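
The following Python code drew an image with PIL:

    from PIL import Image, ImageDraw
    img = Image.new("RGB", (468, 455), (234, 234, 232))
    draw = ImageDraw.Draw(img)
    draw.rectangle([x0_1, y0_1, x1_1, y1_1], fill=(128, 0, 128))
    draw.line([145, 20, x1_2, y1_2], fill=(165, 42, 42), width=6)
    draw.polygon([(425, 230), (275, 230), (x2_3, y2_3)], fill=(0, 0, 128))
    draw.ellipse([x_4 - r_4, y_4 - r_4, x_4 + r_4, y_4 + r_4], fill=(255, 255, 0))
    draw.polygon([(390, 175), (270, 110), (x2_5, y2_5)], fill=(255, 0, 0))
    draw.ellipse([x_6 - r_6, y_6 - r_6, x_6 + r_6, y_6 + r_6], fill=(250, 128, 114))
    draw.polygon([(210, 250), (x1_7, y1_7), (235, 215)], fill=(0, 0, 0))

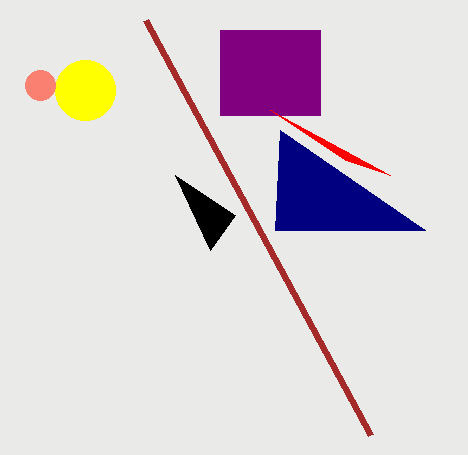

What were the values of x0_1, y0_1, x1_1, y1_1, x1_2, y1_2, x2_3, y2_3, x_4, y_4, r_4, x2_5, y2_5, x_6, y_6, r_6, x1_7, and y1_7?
x0_1 = 220; y0_1 = 30; x1_1 = 320; y1_1 = 115; x1_2 = 370; y1_2 = 435; x2_3 = 280; y2_3 = 130; x_4 = 85; y_4 = 90; r_4 = 30; x2_5 = 345; y2_5 = 160; x_6 = 40; y_6 = 85; r_6 = 15; x1_7 = 175; y1_7 = 175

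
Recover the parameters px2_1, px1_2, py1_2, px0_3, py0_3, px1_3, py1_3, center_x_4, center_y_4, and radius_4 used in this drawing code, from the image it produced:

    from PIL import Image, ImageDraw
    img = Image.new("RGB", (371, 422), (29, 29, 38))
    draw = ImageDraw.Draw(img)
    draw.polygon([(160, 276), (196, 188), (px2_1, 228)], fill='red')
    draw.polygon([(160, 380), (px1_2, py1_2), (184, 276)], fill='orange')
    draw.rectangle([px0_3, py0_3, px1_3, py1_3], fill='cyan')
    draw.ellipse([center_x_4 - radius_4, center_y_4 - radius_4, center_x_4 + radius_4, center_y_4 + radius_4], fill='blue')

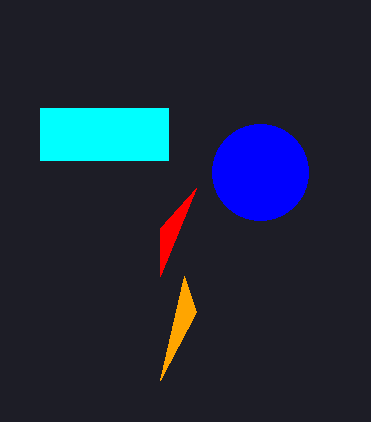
px2_1 = 160; px1_2 = 196; py1_2 = 312; px0_3 = 40; py0_3 = 108; px1_3 = 168; py1_3 = 160; center_x_4 = 260; center_y_4 = 172; radius_4 = 48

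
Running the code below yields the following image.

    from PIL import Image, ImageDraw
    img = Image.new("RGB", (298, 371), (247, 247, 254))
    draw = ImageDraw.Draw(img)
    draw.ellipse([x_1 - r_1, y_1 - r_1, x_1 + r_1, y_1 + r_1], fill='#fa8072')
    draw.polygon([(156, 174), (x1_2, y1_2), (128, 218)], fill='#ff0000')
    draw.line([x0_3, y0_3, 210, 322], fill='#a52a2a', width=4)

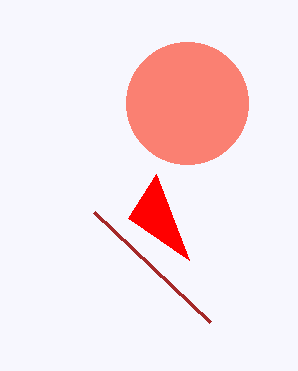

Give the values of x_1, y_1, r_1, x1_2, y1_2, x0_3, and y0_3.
x_1 = 187; y_1 = 103; r_1 = 61; x1_2 = 189; y1_2 = 260; x0_3 = 94; y0_3 = 212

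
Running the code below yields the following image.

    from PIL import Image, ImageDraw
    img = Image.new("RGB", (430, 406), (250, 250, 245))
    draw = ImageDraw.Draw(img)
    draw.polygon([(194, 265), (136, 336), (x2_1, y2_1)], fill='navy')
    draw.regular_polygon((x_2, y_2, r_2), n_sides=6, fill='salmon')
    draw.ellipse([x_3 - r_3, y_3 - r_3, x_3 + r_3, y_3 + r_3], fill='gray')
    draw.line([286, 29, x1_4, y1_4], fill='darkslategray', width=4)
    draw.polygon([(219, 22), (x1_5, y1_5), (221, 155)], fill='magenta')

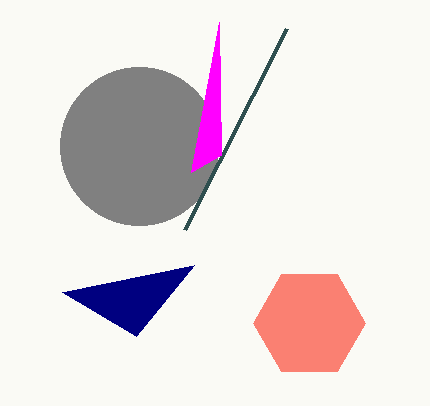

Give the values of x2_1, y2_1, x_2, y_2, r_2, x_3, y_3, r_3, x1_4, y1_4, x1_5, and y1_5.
x2_1 = 62
y2_1 = 292
x_2 = 309
y_2 = 323
r_2 = 56
x_3 = 139
y_3 = 146
r_3 = 79
x1_4 = 184
y1_4 = 230
x1_5 = 191
y1_5 = 172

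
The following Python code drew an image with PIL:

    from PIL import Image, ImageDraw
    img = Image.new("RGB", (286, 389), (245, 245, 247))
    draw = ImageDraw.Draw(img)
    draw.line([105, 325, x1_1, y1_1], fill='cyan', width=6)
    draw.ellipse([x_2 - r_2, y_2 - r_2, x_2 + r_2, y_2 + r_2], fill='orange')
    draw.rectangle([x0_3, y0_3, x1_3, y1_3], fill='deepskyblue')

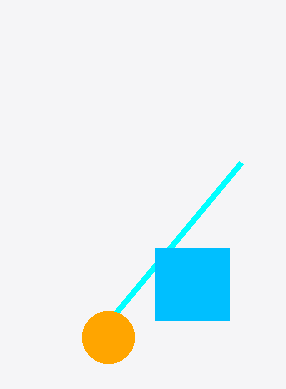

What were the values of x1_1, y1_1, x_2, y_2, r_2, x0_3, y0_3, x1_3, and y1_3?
x1_1 = 241; y1_1 = 162; x_2 = 108; y_2 = 337; r_2 = 26; x0_3 = 155; y0_3 = 248; x1_3 = 229; y1_3 = 320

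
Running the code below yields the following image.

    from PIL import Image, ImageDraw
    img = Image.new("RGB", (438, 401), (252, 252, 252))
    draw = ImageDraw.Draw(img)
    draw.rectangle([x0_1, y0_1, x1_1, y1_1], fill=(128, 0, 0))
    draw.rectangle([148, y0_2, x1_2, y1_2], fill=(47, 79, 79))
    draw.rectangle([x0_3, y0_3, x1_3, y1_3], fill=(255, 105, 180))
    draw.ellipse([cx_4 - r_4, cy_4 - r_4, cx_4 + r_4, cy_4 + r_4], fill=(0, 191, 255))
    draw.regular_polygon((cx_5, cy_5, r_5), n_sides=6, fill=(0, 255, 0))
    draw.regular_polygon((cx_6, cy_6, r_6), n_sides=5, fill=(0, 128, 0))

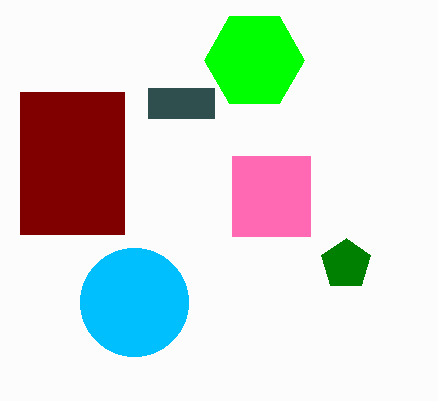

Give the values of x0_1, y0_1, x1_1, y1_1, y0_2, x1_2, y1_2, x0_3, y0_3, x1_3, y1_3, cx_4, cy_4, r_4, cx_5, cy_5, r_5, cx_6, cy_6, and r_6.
x0_1 = 20, y0_1 = 92, x1_1 = 124, y1_1 = 234, y0_2 = 88, x1_2 = 214, y1_2 = 118, x0_3 = 232, y0_3 = 156, x1_3 = 310, y1_3 = 236, cx_4 = 134, cy_4 = 302, r_4 = 54, cx_5 = 254, cy_5 = 60, r_5 = 50, cx_6 = 346, cy_6 = 264, r_6 = 26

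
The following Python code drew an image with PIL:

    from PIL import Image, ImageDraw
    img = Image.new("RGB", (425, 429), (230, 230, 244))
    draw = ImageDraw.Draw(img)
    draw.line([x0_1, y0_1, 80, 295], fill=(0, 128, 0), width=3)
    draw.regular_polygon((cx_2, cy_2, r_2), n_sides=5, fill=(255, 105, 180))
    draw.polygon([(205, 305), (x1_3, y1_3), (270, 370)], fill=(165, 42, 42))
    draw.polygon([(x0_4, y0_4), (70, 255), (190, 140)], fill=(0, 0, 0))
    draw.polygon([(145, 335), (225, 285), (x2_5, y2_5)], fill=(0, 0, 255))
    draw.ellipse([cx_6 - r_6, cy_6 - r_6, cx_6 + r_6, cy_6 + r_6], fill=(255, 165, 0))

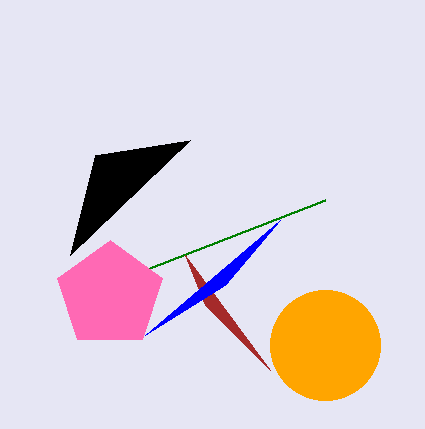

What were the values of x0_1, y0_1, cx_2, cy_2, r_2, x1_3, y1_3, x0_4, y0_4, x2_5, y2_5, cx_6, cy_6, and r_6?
x0_1 = 325; y0_1 = 200; cx_2 = 110; cy_2 = 295; r_2 = 55; x1_3 = 185; y1_3 = 255; x0_4 = 95; y0_4 = 155; x2_5 = 280; y2_5 = 220; cx_6 = 325; cy_6 = 345; r_6 = 55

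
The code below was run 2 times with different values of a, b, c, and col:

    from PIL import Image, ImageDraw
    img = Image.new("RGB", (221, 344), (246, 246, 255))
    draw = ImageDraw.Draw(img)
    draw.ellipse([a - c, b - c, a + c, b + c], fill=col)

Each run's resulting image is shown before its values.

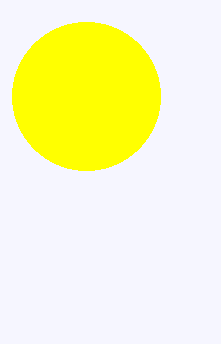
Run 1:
a = 86; b = 96; c = 74; col = 'yellow'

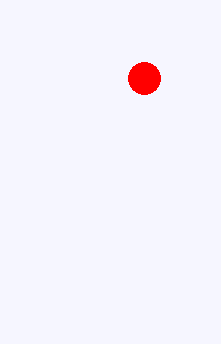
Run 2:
a = 144; b = 78; c = 16; col = 'red'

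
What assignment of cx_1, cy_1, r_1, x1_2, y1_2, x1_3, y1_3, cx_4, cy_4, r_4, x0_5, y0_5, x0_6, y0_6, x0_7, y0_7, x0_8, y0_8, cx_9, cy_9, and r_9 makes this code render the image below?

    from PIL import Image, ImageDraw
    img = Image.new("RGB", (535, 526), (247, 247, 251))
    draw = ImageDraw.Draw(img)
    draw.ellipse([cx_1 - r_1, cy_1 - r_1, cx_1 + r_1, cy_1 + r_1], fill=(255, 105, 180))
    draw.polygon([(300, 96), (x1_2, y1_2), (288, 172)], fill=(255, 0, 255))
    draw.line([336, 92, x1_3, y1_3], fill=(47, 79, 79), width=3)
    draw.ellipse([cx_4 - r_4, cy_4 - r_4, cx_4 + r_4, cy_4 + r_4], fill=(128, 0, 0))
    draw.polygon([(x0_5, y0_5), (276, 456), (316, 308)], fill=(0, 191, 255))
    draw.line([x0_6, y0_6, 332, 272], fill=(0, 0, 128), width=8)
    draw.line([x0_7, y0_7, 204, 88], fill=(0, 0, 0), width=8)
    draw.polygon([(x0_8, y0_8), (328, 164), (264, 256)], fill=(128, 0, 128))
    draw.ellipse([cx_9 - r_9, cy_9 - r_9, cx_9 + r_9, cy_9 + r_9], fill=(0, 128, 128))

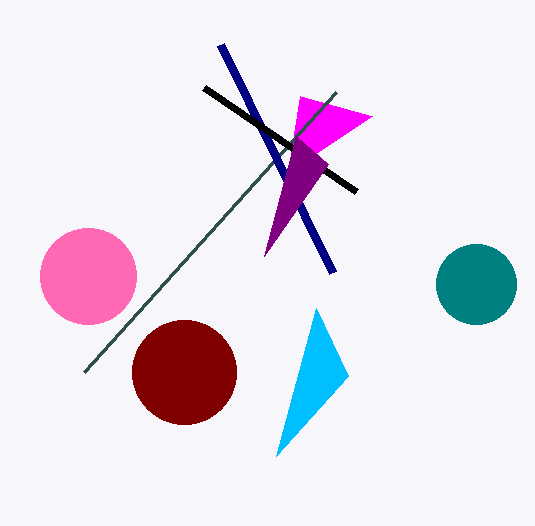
cx_1 = 88, cy_1 = 276, r_1 = 48, x1_2 = 372, y1_2 = 116, x1_3 = 84, y1_3 = 372, cx_4 = 184, cy_4 = 372, r_4 = 52, x0_5 = 348, y0_5 = 376, x0_6 = 220, y0_6 = 44, x0_7 = 356, y0_7 = 192, x0_8 = 296, y0_8 = 136, cx_9 = 476, cy_9 = 284, r_9 = 40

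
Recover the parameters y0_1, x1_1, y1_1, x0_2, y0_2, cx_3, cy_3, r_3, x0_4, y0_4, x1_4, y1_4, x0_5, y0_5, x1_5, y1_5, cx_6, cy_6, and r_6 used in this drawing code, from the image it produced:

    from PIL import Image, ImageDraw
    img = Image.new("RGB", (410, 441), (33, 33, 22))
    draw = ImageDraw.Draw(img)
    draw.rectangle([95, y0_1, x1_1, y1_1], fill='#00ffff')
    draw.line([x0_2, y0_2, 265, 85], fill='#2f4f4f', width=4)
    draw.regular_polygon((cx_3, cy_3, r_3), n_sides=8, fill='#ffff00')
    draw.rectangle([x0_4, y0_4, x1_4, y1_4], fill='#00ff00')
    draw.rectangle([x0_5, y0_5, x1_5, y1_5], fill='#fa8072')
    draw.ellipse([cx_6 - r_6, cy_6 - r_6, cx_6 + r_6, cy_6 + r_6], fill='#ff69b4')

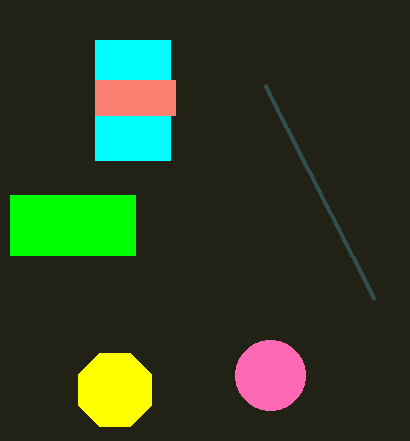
y0_1 = 40
x1_1 = 170
y1_1 = 160
x0_2 = 375
y0_2 = 300
cx_3 = 115
cy_3 = 390
r_3 = 40
x0_4 = 10
y0_4 = 195
x1_4 = 135
y1_4 = 255
x0_5 = 95
y0_5 = 80
x1_5 = 175
y1_5 = 115
cx_6 = 270
cy_6 = 375
r_6 = 35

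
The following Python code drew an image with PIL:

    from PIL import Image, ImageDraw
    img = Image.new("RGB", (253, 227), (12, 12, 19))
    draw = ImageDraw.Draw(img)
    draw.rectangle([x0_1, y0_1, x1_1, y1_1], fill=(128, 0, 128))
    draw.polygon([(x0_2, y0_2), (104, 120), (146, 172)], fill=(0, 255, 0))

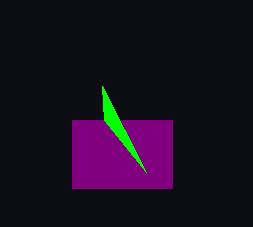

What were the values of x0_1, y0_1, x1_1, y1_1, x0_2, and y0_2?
x0_1 = 72; y0_1 = 120; x1_1 = 172; y1_1 = 188; x0_2 = 102; y0_2 = 86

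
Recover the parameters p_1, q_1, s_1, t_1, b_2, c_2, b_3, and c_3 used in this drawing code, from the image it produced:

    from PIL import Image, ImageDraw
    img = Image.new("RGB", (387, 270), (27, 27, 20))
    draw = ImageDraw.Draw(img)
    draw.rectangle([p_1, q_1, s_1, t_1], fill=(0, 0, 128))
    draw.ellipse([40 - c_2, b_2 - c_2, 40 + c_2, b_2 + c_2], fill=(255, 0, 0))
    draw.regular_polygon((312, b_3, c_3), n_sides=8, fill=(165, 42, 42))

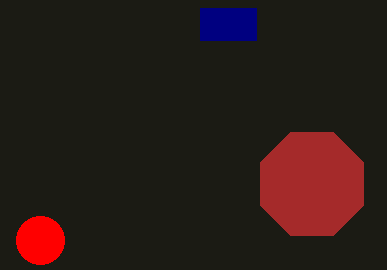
p_1 = 200; q_1 = 8; s_1 = 256; t_1 = 40; b_2 = 240; c_2 = 24; b_3 = 184; c_3 = 56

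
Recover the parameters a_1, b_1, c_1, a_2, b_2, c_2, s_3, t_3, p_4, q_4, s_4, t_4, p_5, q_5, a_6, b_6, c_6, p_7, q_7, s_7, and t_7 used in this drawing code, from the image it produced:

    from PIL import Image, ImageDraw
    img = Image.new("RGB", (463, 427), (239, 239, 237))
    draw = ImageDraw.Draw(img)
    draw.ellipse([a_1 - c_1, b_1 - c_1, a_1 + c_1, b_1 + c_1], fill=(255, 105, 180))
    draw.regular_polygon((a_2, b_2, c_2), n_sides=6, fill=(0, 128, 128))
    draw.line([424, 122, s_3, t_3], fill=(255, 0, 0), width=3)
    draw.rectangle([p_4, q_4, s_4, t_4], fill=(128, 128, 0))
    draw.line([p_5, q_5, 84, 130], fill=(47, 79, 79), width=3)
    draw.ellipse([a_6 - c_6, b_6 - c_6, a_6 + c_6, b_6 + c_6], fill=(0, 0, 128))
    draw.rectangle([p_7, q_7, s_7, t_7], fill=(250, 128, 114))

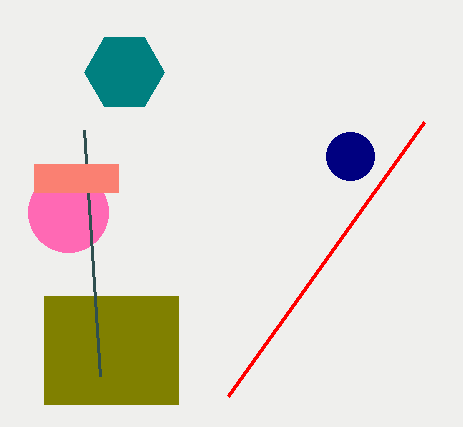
a_1 = 68
b_1 = 212
c_1 = 40
a_2 = 124
b_2 = 72
c_2 = 40
s_3 = 228
t_3 = 396
p_4 = 44
q_4 = 296
s_4 = 178
t_4 = 404
p_5 = 100
q_5 = 376
a_6 = 350
b_6 = 156
c_6 = 24
p_7 = 34
q_7 = 164
s_7 = 118
t_7 = 192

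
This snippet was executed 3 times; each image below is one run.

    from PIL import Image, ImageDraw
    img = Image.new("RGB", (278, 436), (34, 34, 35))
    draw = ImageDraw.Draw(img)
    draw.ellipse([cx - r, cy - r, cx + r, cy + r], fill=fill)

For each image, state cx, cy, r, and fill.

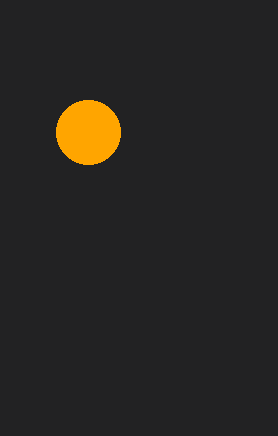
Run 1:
cx = 88, cy = 132, r = 32, fill = 'orange'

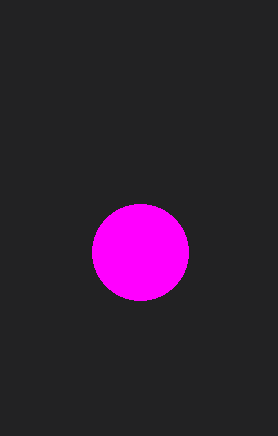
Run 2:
cx = 140; cy = 252; r = 48; fill = 'magenta'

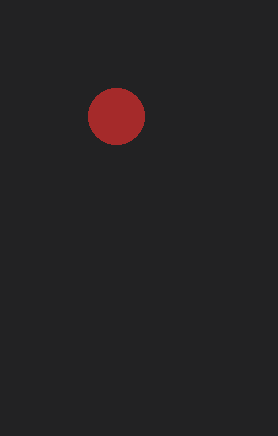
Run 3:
cx = 116, cy = 116, r = 28, fill = 'brown'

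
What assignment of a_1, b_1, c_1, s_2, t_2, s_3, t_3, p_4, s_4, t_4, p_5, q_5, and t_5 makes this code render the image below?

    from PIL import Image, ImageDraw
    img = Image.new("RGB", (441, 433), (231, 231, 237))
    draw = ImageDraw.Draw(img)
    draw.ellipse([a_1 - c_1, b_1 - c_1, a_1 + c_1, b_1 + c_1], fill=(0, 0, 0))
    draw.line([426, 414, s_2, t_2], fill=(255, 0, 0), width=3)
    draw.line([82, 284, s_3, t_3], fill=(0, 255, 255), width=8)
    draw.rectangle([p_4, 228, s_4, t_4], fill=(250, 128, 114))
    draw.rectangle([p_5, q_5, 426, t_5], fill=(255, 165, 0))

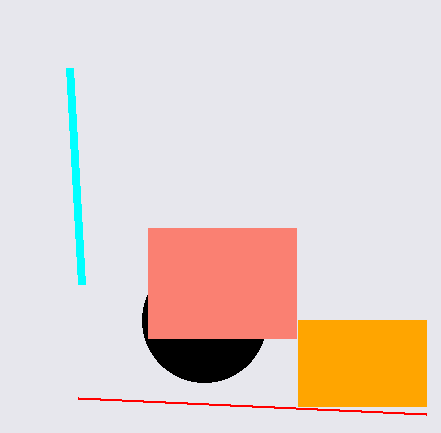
a_1 = 204; b_1 = 320; c_1 = 62; s_2 = 78; t_2 = 398; s_3 = 70; t_3 = 68; p_4 = 148; s_4 = 296; t_4 = 338; p_5 = 298; q_5 = 320; t_5 = 406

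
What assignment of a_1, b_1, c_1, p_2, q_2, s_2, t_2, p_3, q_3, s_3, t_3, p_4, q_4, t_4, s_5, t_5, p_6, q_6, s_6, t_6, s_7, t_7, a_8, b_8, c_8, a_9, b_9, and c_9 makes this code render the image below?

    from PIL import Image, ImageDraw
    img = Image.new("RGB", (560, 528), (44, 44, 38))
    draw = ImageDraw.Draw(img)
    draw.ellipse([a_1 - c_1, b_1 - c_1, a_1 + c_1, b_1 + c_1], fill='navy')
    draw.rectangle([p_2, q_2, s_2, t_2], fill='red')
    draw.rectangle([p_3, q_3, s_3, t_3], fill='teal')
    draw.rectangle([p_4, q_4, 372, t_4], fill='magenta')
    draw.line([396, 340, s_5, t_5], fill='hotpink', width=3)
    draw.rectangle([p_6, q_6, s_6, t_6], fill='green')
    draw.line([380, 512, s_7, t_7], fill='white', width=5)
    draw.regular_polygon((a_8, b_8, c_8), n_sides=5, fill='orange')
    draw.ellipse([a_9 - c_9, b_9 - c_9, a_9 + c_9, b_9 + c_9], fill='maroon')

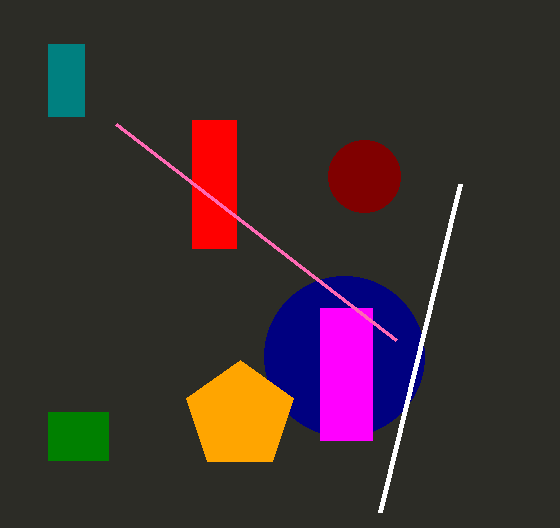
a_1 = 344; b_1 = 356; c_1 = 80; p_2 = 192; q_2 = 120; s_2 = 236; t_2 = 248; p_3 = 48; q_3 = 44; s_3 = 84; t_3 = 116; p_4 = 320; q_4 = 308; t_4 = 440; s_5 = 116; t_5 = 124; p_6 = 48; q_6 = 412; s_6 = 108; t_6 = 460; s_7 = 460; t_7 = 184; a_8 = 240; b_8 = 416; c_8 = 56; a_9 = 364; b_9 = 176; c_9 = 36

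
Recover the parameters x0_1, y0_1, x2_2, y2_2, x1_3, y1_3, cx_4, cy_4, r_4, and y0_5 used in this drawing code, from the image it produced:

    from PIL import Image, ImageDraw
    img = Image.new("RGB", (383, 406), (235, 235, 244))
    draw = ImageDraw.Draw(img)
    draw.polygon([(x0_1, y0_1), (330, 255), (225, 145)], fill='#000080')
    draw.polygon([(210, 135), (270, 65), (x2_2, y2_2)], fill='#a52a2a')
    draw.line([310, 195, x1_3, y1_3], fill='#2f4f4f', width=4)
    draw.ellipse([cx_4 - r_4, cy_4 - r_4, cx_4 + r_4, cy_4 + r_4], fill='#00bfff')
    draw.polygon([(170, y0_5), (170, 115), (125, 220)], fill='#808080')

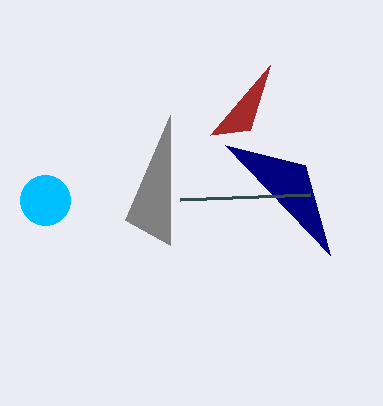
x0_1 = 305, y0_1 = 165, x2_2 = 250, y2_2 = 130, x1_3 = 180, y1_3 = 200, cx_4 = 45, cy_4 = 200, r_4 = 25, y0_5 = 245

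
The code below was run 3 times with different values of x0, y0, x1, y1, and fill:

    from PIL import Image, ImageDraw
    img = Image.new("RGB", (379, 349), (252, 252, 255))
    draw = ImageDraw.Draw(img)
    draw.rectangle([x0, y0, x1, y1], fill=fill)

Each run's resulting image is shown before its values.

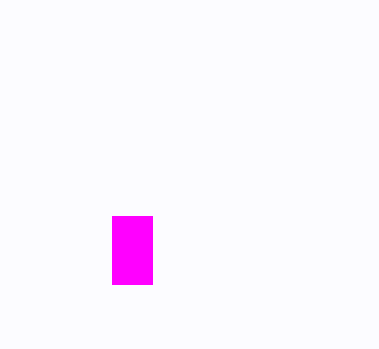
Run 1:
x0 = 112; y0 = 216; x1 = 152; y1 = 284; fill = 'magenta'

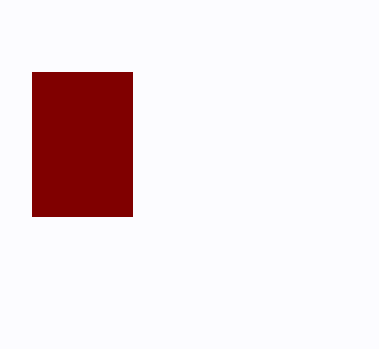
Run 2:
x0 = 32
y0 = 72
x1 = 132
y1 = 216
fill = 'maroon'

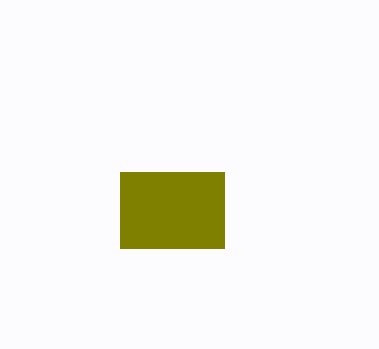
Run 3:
x0 = 120, y0 = 172, x1 = 224, y1 = 248, fill = 'olive'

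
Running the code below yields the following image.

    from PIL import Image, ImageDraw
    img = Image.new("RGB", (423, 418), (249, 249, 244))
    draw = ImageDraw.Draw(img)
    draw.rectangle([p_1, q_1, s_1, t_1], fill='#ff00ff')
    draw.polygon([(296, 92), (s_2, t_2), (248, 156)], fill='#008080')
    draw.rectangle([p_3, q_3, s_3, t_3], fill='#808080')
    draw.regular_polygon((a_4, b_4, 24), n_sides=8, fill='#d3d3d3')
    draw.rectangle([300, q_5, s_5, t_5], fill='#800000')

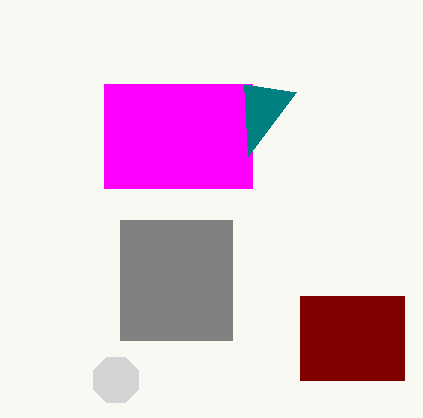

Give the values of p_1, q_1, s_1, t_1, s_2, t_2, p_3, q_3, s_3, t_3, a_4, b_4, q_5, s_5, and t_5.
p_1 = 104, q_1 = 84, s_1 = 252, t_1 = 188, s_2 = 244, t_2 = 84, p_3 = 120, q_3 = 220, s_3 = 232, t_3 = 340, a_4 = 116, b_4 = 380, q_5 = 296, s_5 = 404, t_5 = 380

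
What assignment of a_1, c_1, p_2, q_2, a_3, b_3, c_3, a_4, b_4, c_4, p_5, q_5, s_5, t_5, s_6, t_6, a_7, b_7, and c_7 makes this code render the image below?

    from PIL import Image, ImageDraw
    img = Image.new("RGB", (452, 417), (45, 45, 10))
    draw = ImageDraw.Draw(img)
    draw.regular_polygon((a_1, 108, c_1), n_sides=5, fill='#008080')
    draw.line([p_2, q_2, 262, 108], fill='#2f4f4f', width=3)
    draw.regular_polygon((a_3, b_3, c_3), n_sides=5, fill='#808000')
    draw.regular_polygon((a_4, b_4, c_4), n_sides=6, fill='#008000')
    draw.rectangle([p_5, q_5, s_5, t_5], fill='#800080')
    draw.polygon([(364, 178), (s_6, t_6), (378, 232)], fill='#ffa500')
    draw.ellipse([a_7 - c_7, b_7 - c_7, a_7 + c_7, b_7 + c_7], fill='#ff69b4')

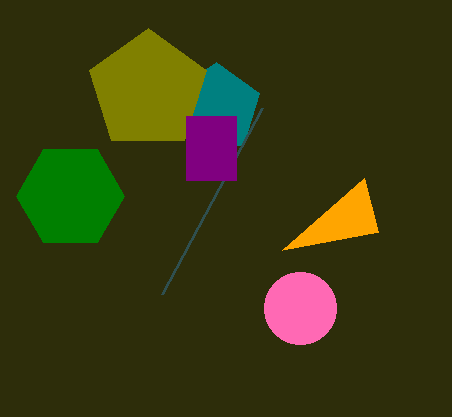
a_1 = 216
c_1 = 46
p_2 = 162
q_2 = 294
a_3 = 148
b_3 = 90
c_3 = 62
a_4 = 70
b_4 = 196
c_4 = 54
p_5 = 186
q_5 = 116
s_5 = 236
t_5 = 180
s_6 = 282
t_6 = 250
a_7 = 300
b_7 = 308
c_7 = 36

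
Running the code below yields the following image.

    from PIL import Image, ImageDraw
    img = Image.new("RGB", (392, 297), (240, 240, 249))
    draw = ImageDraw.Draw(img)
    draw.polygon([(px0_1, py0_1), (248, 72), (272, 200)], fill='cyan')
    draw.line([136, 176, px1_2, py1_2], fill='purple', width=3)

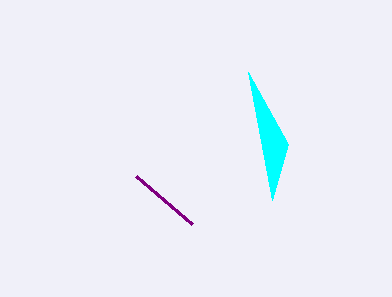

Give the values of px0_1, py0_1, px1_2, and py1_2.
px0_1 = 288; py0_1 = 144; px1_2 = 192; py1_2 = 224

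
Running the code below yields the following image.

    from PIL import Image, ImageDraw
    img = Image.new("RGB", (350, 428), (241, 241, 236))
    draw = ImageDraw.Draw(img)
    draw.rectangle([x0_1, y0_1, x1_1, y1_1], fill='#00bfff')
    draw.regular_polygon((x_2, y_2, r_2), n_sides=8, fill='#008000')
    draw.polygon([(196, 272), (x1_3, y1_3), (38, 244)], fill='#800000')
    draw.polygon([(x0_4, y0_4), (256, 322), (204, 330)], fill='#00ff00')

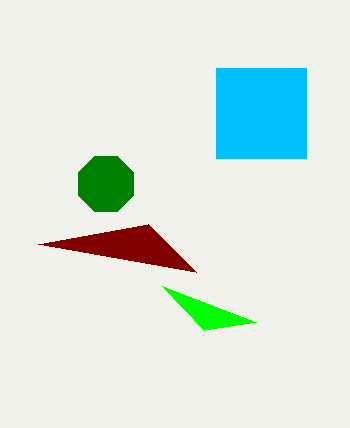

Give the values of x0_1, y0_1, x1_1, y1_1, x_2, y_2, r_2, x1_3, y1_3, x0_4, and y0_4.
x0_1 = 216; y0_1 = 68; x1_1 = 306; y1_1 = 158; x_2 = 106; y_2 = 184; r_2 = 30; x1_3 = 148; y1_3 = 224; x0_4 = 162; y0_4 = 286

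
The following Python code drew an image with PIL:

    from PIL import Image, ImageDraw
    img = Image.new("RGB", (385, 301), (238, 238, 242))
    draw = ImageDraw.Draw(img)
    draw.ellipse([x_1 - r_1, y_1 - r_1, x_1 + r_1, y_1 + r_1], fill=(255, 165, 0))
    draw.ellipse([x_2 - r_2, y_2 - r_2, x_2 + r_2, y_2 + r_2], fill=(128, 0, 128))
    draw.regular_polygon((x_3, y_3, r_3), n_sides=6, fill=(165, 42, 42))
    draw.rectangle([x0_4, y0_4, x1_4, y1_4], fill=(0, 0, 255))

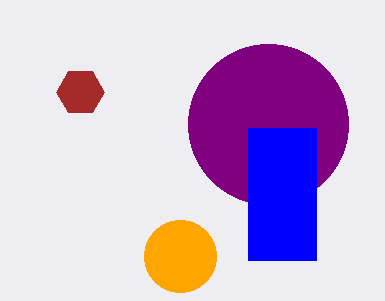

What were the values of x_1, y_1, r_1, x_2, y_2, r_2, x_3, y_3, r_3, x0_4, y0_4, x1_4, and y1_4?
x_1 = 180
y_1 = 256
r_1 = 36
x_2 = 268
y_2 = 124
r_2 = 80
x_3 = 80
y_3 = 92
r_3 = 24
x0_4 = 248
y0_4 = 128
x1_4 = 316
y1_4 = 260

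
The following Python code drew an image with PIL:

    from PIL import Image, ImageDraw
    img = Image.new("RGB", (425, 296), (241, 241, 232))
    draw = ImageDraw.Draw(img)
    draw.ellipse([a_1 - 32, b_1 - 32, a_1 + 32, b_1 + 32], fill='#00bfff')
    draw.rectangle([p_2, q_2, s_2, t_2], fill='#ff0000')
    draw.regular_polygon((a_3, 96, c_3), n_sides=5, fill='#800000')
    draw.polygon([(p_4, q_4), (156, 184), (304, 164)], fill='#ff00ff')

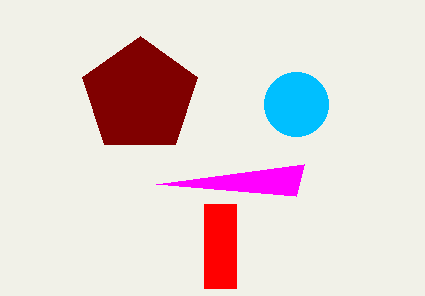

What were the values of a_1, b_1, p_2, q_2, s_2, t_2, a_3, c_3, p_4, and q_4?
a_1 = 296, b_1 = 104, p_2 = 204, q_2 = 204, s_2 = 236, t_2 = 288, a_3 = 140, c_3 = 60, p_4 = 296, q_4 = 196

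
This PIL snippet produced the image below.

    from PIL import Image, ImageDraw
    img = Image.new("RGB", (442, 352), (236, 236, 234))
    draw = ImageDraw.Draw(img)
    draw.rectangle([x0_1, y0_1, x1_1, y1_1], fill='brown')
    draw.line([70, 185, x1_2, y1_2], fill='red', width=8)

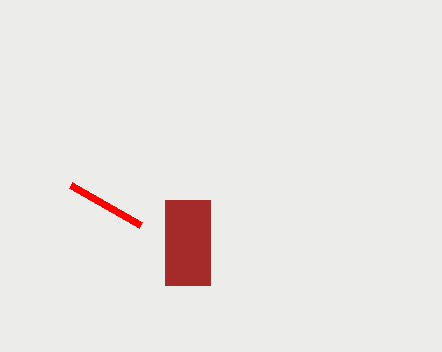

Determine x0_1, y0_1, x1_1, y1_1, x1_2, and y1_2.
x0_1 = 165; y0_1 = 200; x1_1 = 210; y1_1 = 285; x1_2 = 140; y1_2 = 225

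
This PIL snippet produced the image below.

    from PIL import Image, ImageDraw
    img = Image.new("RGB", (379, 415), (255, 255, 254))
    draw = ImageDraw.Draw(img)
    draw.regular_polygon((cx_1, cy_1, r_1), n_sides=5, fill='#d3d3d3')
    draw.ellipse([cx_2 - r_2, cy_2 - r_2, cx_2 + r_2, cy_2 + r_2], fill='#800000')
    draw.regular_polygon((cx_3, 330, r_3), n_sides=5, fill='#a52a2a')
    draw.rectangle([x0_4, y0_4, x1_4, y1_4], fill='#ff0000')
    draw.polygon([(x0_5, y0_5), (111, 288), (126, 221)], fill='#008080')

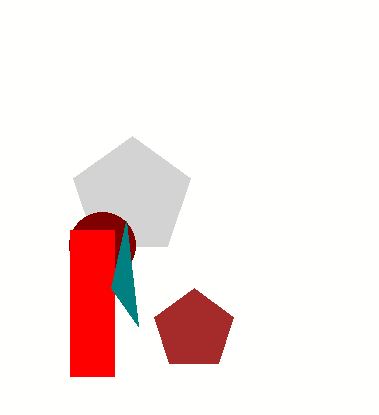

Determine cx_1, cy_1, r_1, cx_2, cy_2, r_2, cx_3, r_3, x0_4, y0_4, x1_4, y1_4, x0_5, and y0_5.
cx_1 = 132, cy_1 = 197, r_1 = 61, cx_2 = 102, cy_2 = 245, r_2 = 33, cx_3 = 194, r_3 = 42, x0_4 = 70, y0_4 = 230, x1_4 = 114, y1_4 = 376, x0_5 = 138, y0_5 = 326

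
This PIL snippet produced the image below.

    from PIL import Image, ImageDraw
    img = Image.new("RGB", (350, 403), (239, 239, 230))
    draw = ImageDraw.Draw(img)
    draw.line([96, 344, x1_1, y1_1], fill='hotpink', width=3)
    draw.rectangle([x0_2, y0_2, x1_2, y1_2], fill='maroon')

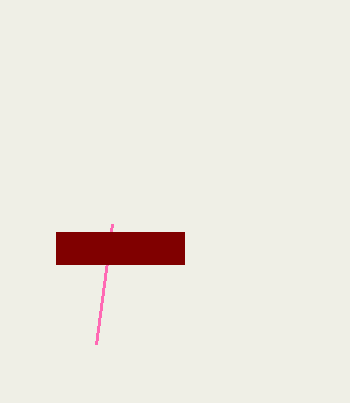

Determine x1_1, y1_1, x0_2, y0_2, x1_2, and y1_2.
x1_1 = 112, y1_1 = 224, x0_2 = 56, y0_2 = 232, x1_2 = 184, y1_2 = 264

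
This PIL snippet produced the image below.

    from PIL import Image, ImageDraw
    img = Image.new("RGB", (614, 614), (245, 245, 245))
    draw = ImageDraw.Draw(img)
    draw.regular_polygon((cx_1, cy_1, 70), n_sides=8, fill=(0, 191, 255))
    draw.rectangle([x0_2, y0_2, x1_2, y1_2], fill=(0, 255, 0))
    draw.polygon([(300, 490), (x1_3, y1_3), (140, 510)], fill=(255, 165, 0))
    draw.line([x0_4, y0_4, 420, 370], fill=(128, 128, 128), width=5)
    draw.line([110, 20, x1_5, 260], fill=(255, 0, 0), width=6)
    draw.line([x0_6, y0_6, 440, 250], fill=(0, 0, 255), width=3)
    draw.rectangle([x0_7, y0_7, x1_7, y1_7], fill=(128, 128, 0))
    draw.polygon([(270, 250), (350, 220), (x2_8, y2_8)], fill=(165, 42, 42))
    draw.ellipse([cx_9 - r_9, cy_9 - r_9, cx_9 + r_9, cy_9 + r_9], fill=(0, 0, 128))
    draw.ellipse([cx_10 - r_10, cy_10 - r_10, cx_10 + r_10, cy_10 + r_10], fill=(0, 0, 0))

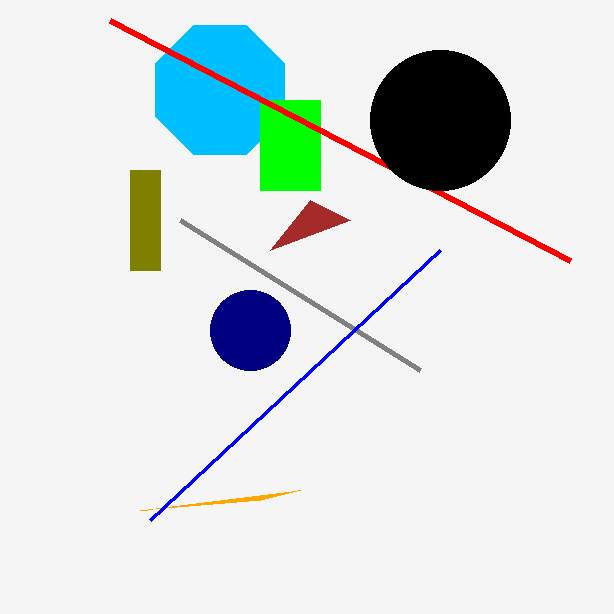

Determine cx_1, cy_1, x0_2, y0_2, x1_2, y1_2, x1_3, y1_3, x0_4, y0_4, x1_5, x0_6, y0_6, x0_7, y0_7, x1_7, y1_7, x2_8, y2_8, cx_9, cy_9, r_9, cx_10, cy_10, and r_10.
cx_1 = 220, cy_1 = 90, x0_2 = 260, y0_2 = 100, x1_2 = 320, y1_2 = 190, x1_3 = 260, y1_3 = 500, x0_4 = 180, y0_4 = 220, x1_5 = 570, x0_6 = 150, y0_6 = 520, x0_7 = 130, y0_7 = 170, x1_7 = 160, y1_7 = 270, x2_8 = 310, y2_8 = 200, cx_9 = 250, cy_9 = 330, r_9 = 40, cx_10 = 440, cy_10 = 120, r_10 = 70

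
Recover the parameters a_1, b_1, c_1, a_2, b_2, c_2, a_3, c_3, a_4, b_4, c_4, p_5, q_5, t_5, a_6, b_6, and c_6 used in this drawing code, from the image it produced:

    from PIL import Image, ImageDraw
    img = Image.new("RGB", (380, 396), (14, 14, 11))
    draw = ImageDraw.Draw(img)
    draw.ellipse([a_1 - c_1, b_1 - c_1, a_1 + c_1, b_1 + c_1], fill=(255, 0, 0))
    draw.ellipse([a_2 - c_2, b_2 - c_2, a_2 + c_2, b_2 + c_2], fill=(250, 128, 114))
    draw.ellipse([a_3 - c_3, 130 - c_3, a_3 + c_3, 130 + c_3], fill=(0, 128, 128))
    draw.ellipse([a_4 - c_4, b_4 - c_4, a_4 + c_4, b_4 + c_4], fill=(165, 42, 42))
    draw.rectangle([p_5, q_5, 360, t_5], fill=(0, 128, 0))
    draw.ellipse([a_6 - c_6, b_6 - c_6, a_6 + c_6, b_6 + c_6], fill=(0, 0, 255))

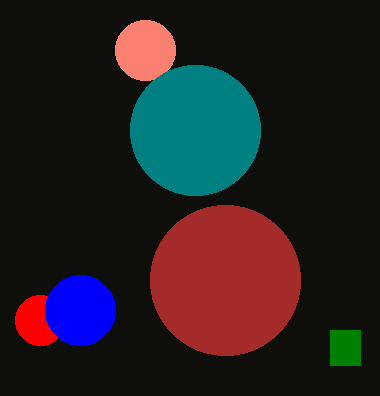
a_1 = 40
b_1 = 320
c_1 = 25
a_2 = 145
b_2 = 50
c_2 = 30
a_3 = 195
c_3 = 65
a_4 = 225
b_4 = 280
c_4 = 75
p_5 = 330
q_5 = 330
t_5 = 365
a_6 = 80
b_6 = 310
c_6 = 35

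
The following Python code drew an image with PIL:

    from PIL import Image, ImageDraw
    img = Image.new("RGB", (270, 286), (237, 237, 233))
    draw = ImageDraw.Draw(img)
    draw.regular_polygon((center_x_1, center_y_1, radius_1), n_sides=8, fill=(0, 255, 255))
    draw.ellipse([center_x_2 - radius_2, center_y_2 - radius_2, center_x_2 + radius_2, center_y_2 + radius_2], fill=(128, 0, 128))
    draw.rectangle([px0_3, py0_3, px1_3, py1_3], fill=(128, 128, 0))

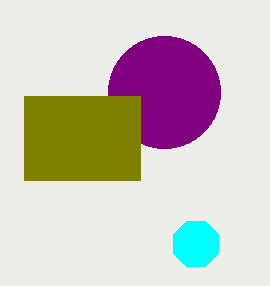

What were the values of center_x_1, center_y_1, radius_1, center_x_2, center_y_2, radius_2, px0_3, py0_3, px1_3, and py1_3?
center_x_1 = 196, center_y_1 = 244, radius_1 = 24, center_x_2 = 164, center_y_2 = 92, radius_2 = 56, px0_3 = 24, py0_3 = 96, px1_3 = 140, py1_3 = 180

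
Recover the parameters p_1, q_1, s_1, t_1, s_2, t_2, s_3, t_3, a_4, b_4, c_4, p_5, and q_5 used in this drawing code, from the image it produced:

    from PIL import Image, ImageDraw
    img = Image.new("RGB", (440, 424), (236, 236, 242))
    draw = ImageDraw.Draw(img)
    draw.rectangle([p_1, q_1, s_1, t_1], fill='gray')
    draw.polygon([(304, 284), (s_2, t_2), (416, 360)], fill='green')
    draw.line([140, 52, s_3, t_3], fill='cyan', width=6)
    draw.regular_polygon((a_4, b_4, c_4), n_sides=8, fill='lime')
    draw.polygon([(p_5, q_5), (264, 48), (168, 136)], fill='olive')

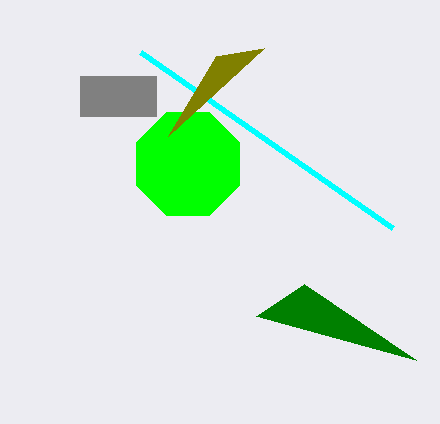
p_1 = 80, q_1 = 76, s_1 = 156, t_1 = 116, s_2 = 256, t_2 = 316, s_3 = 392, t_3 = 228, a_4 = 188, b_4 = 164, c_4 = 56, p_5 = 216, q_5 = 56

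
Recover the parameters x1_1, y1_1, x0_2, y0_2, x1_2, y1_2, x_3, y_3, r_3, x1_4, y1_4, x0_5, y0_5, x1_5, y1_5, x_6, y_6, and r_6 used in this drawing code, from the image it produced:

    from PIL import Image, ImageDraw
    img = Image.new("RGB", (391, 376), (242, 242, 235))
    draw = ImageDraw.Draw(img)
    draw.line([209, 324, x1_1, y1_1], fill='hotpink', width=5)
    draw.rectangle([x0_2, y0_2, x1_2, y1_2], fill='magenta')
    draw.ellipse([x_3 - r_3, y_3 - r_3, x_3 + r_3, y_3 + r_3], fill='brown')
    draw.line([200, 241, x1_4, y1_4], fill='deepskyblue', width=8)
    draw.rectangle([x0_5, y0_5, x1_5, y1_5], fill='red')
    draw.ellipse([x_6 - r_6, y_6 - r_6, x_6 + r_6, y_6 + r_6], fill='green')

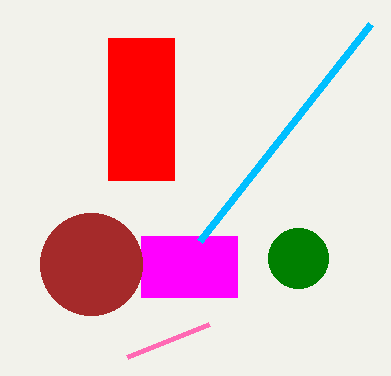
x1_1 = 127, y1_1 = 357, x0_2 = 141, y0_2 = 236, x1_2 = 237, y1_2 = 297, x_3 = 91, y_3 = 264, r_3 = 51, x1_4 = 371, y1_4 = 24, x0_5 = 108, y0_5 = 38, x1_5 = 174, y1_5 = 180, x_6 = 298, y_6 = 258, r_6 = 30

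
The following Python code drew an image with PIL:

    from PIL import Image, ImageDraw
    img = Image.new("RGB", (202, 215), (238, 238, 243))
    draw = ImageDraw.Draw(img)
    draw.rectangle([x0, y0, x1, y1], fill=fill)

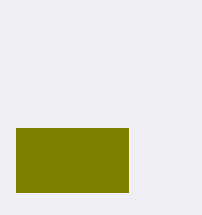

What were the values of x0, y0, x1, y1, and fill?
x0 = 16, y0 = 128, x1 = 128, y1 = 192, fill = 'olive'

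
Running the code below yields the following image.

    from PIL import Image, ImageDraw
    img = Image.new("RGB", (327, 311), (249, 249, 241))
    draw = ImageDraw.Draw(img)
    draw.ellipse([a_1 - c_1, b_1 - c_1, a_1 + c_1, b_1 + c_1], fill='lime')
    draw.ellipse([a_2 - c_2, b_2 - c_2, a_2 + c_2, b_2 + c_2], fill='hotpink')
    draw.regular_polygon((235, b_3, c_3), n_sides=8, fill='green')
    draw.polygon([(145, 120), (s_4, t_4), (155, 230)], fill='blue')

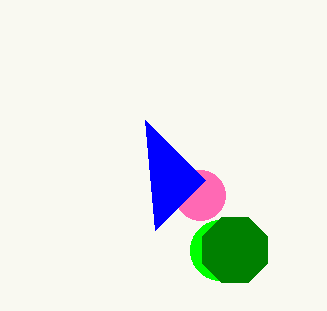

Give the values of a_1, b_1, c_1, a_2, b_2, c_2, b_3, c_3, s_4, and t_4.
a_1 = 220; b_1 = 250; c_1 = 30; a_2 = 200; b_2 = 195; c_2 = 25; b_3 = 250; c_3 = 35; s_4 = 205; t_4 = 180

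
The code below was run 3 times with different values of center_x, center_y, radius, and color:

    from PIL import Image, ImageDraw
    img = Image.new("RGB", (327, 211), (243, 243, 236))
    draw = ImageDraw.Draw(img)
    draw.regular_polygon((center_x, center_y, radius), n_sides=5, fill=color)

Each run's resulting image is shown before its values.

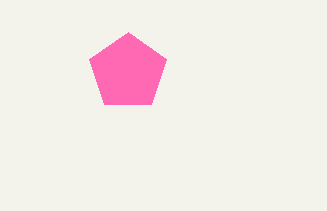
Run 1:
center_x = 128; center_y = 72; radius = 40; color = 'hotpink'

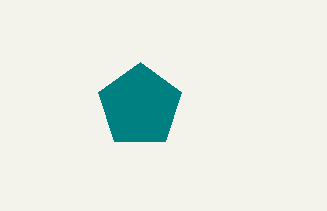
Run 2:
center_x = 140, center_y = 106, radius = 44, color = 'teal'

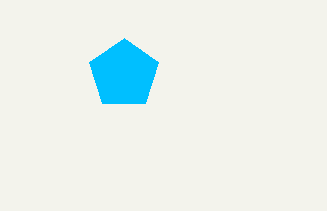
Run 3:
center_x = 124
center_y = 74
radius = 36
color = 'deepskyblue'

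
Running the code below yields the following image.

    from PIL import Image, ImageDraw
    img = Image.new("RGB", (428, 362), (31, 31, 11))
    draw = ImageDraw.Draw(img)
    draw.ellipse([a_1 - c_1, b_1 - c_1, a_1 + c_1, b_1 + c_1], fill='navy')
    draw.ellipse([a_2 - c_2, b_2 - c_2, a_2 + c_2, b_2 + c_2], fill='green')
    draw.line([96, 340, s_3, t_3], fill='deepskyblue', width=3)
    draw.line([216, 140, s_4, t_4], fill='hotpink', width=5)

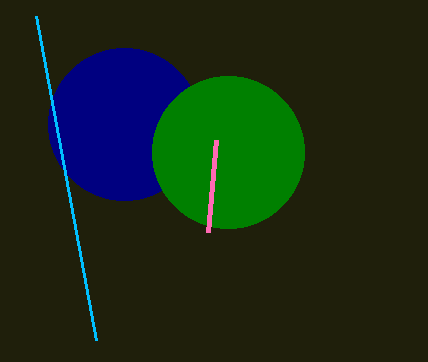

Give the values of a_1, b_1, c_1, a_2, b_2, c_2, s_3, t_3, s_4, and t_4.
a_1 = 124, b_1 = 124, c_1 = 76, a_2 = 228, b_2 = 152, c_2 = 76, s_3 = 36, t_3 = 16, s_4 = 208, t_4 = 232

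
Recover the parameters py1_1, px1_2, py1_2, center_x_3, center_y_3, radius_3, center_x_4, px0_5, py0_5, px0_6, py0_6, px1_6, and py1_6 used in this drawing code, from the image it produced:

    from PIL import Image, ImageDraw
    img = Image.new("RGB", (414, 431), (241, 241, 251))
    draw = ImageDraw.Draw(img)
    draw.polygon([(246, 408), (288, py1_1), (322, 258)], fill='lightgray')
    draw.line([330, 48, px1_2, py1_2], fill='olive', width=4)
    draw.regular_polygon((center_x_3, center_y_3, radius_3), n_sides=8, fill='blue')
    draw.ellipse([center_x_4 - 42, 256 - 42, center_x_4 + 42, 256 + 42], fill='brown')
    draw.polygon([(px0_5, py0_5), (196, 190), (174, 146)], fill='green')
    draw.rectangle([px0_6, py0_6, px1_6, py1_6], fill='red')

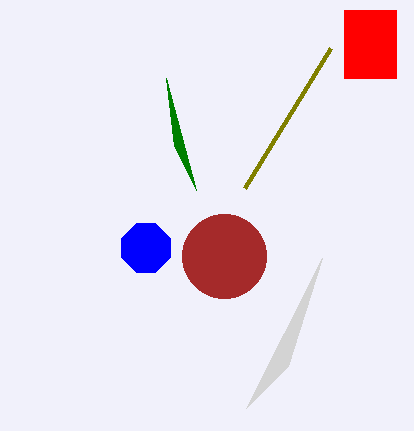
py1_1 = 366; px1_2 = 244; py1_2 = 188; center_x_3 = 146; center_y_3 = 248; radius_3 = 26; center_x_4 = 224; px0_5 = 166; py0_5 = 78; px0_6 = 344; py0_6 = 10; px1_6 = 396; py1_6 = 78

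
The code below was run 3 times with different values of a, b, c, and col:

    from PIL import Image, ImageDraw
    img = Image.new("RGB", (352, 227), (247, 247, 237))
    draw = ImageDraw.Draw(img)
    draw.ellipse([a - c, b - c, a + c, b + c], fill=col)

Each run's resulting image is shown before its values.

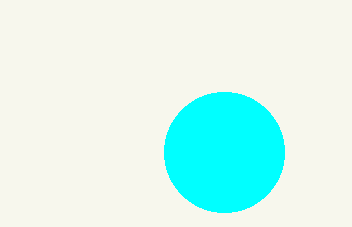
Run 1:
a = 224; b = 152; c = 60; col = 'cyan'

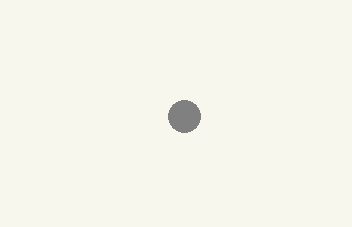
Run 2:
a = 184, b = 116, c = 16, col = 'gray'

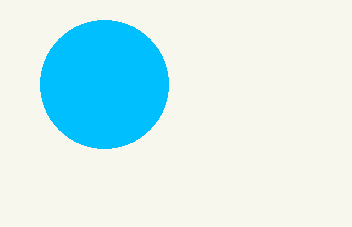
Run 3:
a = 104; b = 84; c = 64; col = 'deepskyblue'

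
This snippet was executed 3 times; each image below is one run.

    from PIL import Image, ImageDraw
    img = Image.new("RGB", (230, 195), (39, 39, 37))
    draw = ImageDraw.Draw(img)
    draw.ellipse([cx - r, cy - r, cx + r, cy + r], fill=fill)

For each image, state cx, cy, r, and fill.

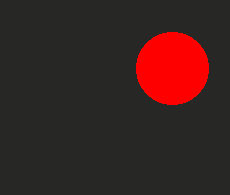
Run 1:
cx = 172, cy = 68, r = 36, fill = 'red'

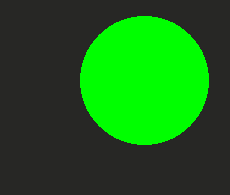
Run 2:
cx = 144
cy = 80
r = 64
fill = 'lime'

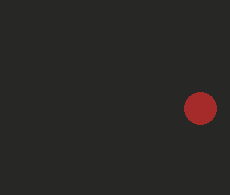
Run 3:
cx = 200; cy = 108; r = 16; fill = 'brown'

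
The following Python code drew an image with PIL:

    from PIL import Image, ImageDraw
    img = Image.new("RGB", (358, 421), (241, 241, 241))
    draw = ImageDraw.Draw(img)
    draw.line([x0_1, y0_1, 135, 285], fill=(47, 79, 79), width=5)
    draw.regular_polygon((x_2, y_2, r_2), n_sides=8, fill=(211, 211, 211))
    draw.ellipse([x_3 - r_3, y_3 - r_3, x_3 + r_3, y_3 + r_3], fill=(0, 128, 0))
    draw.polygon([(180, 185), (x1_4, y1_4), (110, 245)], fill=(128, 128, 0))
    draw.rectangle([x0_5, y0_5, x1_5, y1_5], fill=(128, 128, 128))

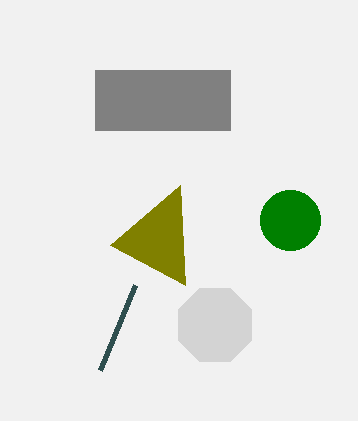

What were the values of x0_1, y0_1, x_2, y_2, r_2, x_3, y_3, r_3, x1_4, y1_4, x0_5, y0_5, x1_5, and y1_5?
x0_1 = 100; y0_1 = 370; x_2 = 215; y_2 = 325; r_2 = 40; x_3 = 290; y_3 = 220; r_3 = 30; x1_4 = 185; y1_4 = 285; x0_5 = 95; y0_5 = 70; x1_5 = 230; y1_5 = 130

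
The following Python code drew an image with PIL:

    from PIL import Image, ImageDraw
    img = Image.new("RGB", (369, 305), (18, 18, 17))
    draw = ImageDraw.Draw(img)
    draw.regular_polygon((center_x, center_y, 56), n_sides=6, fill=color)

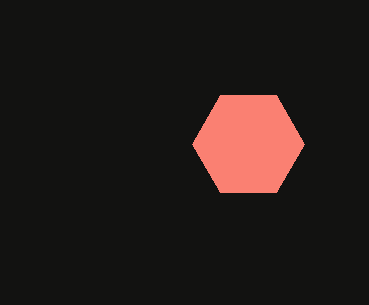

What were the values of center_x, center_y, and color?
center_x = 248, center_y = 144, color = 'salmon'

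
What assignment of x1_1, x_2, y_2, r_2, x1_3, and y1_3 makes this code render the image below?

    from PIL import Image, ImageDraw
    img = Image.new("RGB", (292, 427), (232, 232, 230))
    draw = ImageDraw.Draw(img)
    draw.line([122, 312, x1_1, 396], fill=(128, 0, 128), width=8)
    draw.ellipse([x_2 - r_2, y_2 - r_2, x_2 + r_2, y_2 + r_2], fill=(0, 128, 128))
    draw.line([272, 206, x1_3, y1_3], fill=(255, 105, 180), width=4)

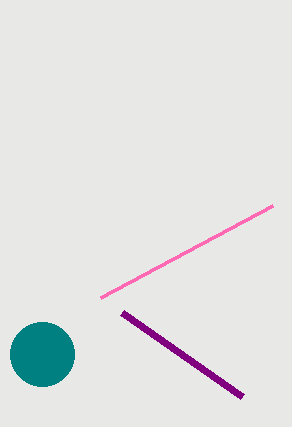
x1_1 = 242, x_2 = 42, y_2 = 354, r_2 = 32, x1_3 = 100, y1_3 = 298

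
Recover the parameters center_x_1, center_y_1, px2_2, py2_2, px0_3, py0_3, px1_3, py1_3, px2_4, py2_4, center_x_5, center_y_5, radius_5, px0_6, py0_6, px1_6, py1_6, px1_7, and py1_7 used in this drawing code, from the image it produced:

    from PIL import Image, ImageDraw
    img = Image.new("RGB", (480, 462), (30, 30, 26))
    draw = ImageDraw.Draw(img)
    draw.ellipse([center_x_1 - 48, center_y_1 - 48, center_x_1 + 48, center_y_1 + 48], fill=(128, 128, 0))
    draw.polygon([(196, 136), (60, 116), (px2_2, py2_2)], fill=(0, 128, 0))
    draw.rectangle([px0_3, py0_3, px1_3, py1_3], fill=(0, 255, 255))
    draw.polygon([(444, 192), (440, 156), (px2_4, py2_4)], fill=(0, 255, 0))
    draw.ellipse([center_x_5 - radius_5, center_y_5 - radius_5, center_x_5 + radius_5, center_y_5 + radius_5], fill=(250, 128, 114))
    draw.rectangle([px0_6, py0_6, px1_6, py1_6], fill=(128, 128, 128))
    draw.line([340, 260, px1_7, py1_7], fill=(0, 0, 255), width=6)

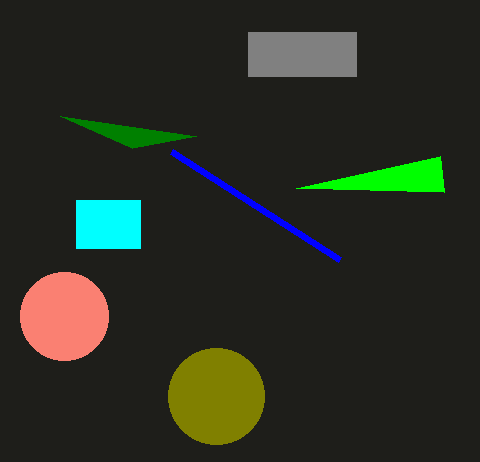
center_x_1 = 216; center_y_1 = 396; px2_2 = 132; py2_2 = 148; px0_3 = 76; py0_3 = 200; px1_3 = 140; py1_3 = 248; px2_4 = 296; py2_4 = 188; center_x_5 = 64; center_y_5 = 316; radius_5 = 44; px0_6 = 248; py0_6 = 32; px1_6 = 356; py1_6 = 76; px1_7 = 172; py1_7 = 152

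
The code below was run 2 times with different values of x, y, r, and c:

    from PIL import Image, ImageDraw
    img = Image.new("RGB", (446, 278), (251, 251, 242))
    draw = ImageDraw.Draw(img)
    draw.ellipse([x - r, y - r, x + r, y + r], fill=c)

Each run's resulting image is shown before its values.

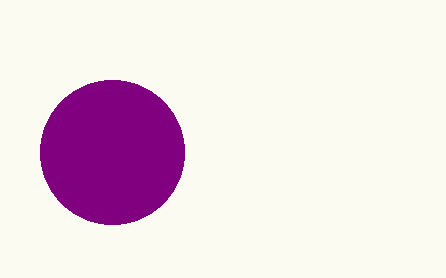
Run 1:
x = 112
y = 152
r = 72
c = 'purple'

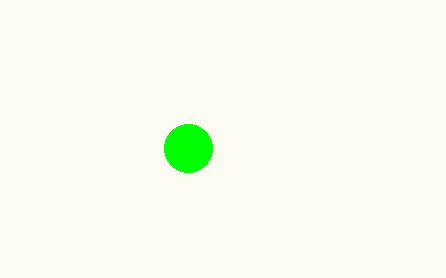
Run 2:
x = 188; y = 148; r = 24; c = 'lime'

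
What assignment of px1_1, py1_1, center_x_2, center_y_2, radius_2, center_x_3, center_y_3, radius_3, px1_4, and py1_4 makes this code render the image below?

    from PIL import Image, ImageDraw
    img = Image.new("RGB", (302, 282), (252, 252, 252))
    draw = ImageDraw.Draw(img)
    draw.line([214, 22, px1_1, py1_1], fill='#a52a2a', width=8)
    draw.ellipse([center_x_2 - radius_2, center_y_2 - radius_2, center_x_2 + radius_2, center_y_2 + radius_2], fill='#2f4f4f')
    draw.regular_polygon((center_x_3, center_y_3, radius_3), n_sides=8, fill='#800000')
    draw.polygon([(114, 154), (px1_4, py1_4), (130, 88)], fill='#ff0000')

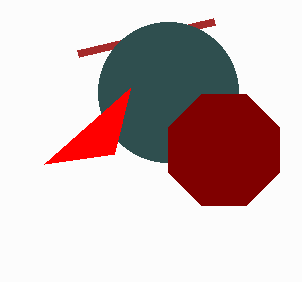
px1_1 = 78; py1_1 = 54; center_x_2 = 168; center_y_2 = 92; radius_2 = 70; center_x_3 = 224; center_y_3 = 150; radius_3 = 60; px1_4 = 44; py1_4 = 164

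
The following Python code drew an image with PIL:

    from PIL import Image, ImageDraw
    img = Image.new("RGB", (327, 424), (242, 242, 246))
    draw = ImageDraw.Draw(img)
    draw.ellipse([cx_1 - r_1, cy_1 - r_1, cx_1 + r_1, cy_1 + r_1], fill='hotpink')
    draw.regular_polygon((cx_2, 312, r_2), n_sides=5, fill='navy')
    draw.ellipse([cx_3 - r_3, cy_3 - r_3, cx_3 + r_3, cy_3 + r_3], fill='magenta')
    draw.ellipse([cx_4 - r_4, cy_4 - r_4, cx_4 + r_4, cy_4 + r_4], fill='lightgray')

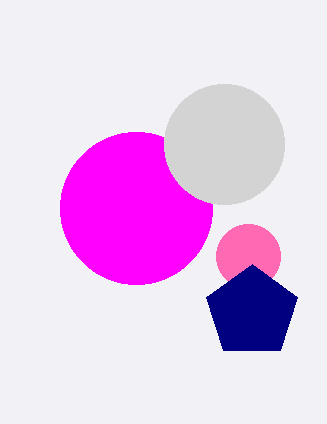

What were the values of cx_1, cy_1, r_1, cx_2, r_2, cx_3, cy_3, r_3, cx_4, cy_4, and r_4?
cx_1 = 248; cy_1 = 256; r_1 = 32; cx_2 = 252; r_2 = 48; cx_3 = 136; cy_3 = 208; r_3 = 76; cx_4 = 224; cy_4 = 144; r_4 = 60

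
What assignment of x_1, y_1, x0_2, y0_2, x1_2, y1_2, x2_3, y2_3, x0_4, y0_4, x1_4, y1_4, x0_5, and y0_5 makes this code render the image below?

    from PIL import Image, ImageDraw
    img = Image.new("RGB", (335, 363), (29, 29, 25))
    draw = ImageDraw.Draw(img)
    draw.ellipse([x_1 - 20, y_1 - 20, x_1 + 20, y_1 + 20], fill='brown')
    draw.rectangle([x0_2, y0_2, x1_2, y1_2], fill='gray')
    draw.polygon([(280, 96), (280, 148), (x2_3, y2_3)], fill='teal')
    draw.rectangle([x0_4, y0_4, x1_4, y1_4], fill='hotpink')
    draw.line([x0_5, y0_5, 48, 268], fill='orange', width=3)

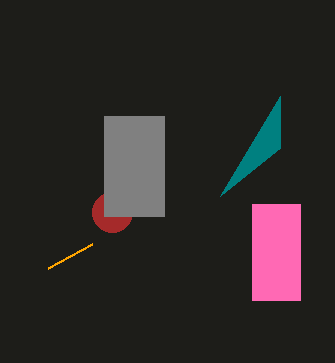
x_1 = 112; y_1 = 212; x0_2 = 104; y0_2 = 116; x1_2 = 164; y1_2 = 216; x2_3 = 220; y2_3 = 196; x0_4 = 252; y0_4 = 204; x1_4 = 300; y1_4 = 300; x0_5 = 92; y0_5 = 244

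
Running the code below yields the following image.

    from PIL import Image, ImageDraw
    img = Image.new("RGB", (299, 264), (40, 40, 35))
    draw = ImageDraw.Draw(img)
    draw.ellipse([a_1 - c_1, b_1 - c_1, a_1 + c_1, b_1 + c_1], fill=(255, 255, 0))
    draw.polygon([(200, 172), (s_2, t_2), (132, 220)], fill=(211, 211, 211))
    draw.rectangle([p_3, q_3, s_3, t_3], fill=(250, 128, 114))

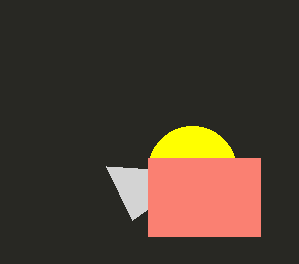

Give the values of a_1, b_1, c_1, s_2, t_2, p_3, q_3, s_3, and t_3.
a_1 = 192, b_1 = 170, c_1 = 44, s_2 = 106, t_2 = 166, p_3 = 148, q_3 = 158, s_3 = 260, t_3 = 236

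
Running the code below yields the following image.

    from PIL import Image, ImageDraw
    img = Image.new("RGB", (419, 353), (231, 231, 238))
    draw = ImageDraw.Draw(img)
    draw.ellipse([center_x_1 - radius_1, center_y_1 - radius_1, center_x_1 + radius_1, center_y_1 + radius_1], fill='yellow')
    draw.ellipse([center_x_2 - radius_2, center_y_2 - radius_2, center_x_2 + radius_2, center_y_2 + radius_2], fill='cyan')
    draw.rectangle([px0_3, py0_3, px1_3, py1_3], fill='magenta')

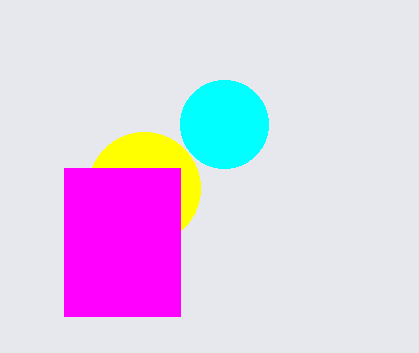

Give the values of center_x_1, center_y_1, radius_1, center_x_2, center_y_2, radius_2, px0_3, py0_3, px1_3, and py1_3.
center_x_1 = 144; center_y_1 = 188; radius_1 = 56; center_x_2 = 224; center_y_2 = 124; radius_2 = 44; px0_3 = 64; py0_3 = 168; px1_3 = 180; py1_3 = 316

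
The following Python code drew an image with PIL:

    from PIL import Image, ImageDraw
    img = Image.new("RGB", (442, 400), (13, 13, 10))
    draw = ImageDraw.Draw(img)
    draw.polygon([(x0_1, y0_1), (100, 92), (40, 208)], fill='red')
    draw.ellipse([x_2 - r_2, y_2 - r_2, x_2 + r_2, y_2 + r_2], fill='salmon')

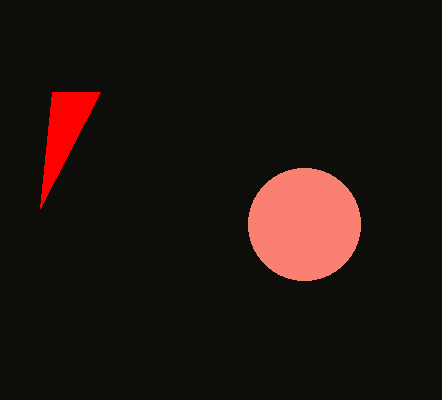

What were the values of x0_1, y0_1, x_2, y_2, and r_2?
x0_1 = 52, y0_1 = 92, x_2 = 304, y_2 = 224, r_2 = 56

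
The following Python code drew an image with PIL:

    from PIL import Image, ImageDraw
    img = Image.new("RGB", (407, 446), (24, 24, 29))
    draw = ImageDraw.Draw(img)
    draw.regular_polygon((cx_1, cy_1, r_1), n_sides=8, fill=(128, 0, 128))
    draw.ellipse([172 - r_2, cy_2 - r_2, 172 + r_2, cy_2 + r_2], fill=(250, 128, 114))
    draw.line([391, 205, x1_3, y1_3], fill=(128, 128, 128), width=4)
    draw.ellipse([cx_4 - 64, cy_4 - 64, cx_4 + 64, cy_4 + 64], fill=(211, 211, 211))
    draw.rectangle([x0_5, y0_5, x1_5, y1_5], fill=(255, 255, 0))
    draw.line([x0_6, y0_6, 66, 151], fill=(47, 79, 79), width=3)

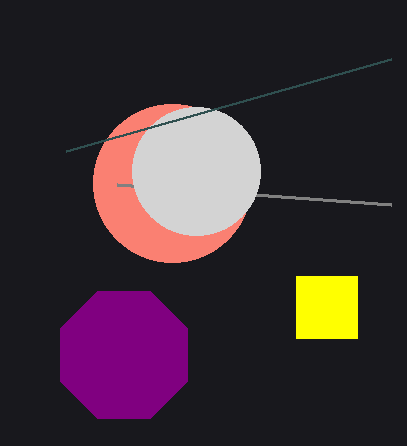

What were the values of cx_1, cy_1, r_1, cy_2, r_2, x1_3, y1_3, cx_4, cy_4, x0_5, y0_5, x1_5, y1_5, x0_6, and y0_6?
cx_1 = 124; cy_1 = 355; r_1 = 69; cy_2 = 183; r_2 = 79; x1_3 = 117; y1_3 = 185; cx_4 = 196; cy_4 = 171; x0_5 = 296; y0_5 = 276; x1_5 = 357; y1_5 = 338; x0_6 = 391; y0_6 = 59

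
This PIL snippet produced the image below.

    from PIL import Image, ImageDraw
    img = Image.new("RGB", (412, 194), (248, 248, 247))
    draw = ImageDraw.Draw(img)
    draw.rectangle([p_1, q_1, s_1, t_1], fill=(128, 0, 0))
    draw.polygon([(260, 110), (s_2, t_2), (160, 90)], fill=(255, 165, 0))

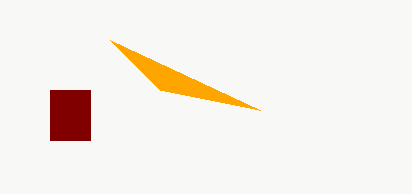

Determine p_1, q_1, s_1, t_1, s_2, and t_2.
p_1 = 50; q_1 = 90; s_1 = 90; t_1 = 140; s_2 = 110; t_2 = 40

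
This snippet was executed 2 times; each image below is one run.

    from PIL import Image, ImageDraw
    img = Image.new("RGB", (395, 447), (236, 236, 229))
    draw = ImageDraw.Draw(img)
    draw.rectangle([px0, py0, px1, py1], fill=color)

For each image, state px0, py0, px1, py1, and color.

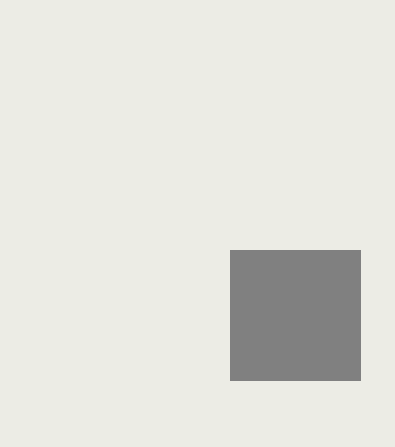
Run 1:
px0 = 230; py0 = 250; px1 = 360; py1 = 380; color = 'gray'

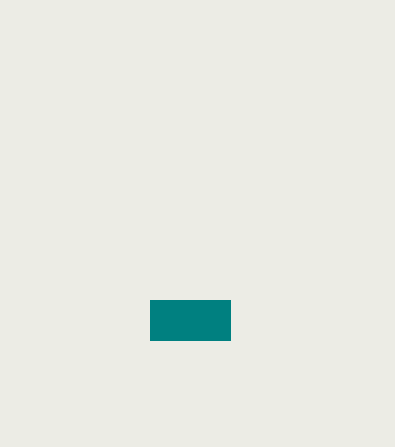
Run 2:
px0 = 150, py0 = 300, px1 = 230, py1 = 340, color = 'teal'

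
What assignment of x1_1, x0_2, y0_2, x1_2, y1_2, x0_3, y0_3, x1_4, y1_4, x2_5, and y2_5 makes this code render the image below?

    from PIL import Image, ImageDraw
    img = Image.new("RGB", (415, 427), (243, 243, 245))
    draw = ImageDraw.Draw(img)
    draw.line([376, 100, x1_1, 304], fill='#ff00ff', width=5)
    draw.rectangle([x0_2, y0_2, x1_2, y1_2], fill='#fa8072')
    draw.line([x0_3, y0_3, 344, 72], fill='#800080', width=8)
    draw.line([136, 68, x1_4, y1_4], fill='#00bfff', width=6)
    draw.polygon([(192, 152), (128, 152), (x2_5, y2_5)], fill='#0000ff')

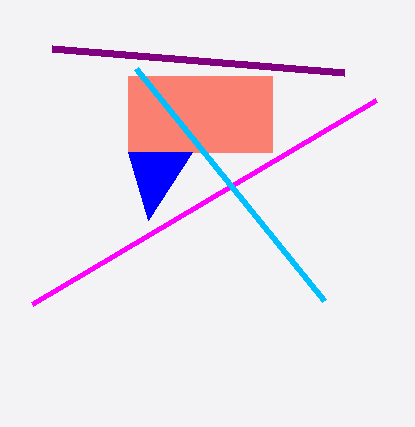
x1_1 = 32
x0_2 = 128
y0_2 = 76
x1_2 = 272
y1_2 = 152
x0_3 = 52
y0_3 = 48
x1_4 = 324
y1_4 = 300
x2_5 = 148
y2_5 = 220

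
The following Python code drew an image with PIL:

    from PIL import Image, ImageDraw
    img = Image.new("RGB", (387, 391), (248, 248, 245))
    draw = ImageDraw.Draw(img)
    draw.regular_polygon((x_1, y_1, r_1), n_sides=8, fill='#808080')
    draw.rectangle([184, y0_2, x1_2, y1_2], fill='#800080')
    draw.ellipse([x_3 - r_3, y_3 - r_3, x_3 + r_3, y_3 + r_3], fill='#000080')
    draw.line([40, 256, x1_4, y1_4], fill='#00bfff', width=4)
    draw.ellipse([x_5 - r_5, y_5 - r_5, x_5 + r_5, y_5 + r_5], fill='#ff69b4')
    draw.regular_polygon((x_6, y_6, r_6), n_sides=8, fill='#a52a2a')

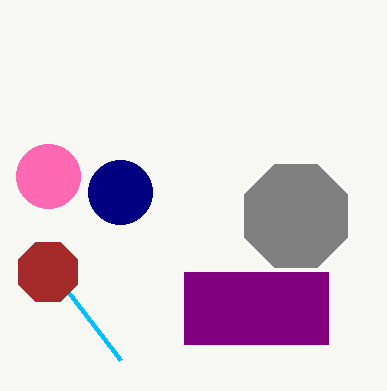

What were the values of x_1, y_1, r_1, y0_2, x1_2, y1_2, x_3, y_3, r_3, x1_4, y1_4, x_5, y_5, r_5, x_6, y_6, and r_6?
x_1 = 296; y_1 = 216; r_1 = 56; y0_2 = 272; x1_2 = 328; y1_2 = 344; x_3 = 120; y_3 = 192; r_3 = 32; x1_4 = 120; y1_4 = 360; x_5 = 48; y_5 = 176; r_5 = 32; x_6 = 48; y_6 = 272; r_6 = 32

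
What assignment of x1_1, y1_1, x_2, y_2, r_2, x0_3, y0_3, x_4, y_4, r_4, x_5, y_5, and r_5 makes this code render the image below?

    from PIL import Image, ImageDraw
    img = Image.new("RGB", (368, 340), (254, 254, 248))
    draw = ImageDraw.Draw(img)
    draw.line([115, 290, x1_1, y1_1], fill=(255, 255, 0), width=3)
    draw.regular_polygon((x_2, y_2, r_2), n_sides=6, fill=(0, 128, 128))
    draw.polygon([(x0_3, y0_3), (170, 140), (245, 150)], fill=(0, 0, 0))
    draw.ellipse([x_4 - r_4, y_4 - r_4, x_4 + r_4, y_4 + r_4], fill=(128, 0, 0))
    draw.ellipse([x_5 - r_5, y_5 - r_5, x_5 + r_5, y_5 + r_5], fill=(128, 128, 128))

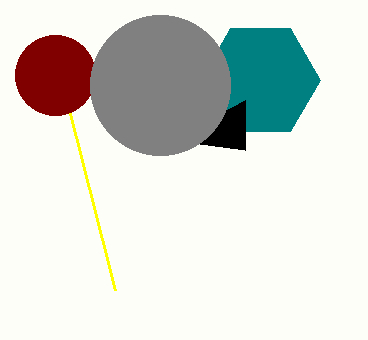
x1_1 = 50
y1_1 = 35
x_2 = 260
y_2 = 80
r_2 = 60
x0_3 = 245
y0_3 = 100
x_4 = 55
y_4 = 75
r_4 = 40
x_5 = 160
y_5 = 85
r_5 = 70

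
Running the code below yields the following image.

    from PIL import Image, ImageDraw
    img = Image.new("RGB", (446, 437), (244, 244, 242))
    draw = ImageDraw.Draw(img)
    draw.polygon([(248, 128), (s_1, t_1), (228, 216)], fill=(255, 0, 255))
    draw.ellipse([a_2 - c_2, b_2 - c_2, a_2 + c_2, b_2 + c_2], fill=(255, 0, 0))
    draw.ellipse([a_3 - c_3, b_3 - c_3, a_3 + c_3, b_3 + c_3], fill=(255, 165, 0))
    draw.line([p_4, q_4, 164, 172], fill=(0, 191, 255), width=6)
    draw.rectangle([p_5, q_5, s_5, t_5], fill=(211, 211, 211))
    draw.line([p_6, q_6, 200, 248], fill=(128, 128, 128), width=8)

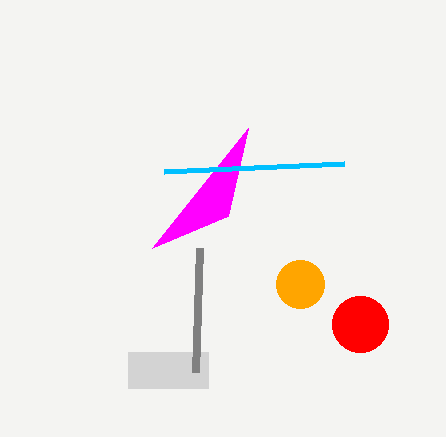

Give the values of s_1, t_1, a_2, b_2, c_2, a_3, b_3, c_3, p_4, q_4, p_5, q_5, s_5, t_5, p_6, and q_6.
s_1 = 152
t_1 = 248
a_2 = 360
b_2 = 324
c_2 = 28
a_3 = 300
b_3 = 284
c_3 = 24
p_4 = 344
q_4 = 164
p_5 = 128
q_5 = 352
s_5 = 208
t_5 = 388
p_6 = 196
q_6 = 372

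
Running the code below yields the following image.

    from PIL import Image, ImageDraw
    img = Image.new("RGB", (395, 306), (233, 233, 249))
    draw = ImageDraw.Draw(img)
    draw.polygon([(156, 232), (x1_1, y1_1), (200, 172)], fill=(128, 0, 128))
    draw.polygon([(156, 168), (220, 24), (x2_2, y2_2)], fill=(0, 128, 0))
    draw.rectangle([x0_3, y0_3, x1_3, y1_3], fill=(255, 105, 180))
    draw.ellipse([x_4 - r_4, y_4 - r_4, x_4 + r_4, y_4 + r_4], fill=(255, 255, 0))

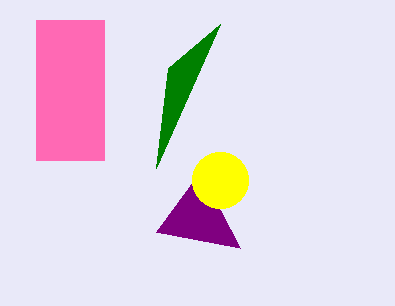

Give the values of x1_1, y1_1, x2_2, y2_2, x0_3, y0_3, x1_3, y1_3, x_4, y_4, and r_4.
x1_1 = 240
y1_1 = 248
x2_2 = 168
y2_2 = 68
x0_3 = 36
y0_3 = 20
x1_3 = 104
y1_3 = 160
x_4 = 220
y_4 = 180
r_4 = 28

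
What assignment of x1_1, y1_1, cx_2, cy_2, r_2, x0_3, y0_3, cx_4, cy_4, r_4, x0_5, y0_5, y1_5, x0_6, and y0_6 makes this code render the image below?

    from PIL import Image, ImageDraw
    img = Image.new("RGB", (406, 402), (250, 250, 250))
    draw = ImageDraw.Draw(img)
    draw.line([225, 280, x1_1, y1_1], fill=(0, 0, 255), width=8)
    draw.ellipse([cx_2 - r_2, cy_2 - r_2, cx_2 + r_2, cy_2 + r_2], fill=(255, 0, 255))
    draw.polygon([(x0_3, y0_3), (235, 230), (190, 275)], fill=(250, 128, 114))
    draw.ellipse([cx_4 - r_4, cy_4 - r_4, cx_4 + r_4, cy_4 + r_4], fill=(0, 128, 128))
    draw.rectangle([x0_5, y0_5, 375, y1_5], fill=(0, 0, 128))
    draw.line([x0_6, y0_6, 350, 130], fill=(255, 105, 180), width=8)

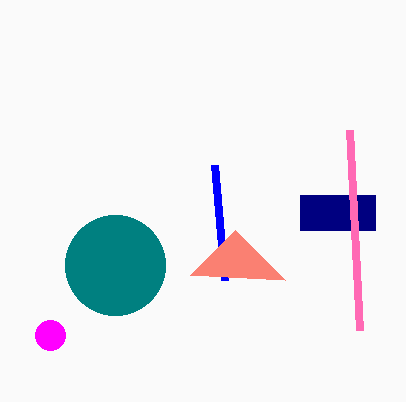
x1_1 = 215
y1_1 = 165
cx_2 = 50
cy_2 = 335
r_2 = 15
x0_3 = 285
y0_3 = 280
cx_4 = 115
cy_4 = 265
r_4 = 50
x0_5 = 300
y0_5 = 195
y1_5 = 230
x0_6 = 360
y0_6 = 330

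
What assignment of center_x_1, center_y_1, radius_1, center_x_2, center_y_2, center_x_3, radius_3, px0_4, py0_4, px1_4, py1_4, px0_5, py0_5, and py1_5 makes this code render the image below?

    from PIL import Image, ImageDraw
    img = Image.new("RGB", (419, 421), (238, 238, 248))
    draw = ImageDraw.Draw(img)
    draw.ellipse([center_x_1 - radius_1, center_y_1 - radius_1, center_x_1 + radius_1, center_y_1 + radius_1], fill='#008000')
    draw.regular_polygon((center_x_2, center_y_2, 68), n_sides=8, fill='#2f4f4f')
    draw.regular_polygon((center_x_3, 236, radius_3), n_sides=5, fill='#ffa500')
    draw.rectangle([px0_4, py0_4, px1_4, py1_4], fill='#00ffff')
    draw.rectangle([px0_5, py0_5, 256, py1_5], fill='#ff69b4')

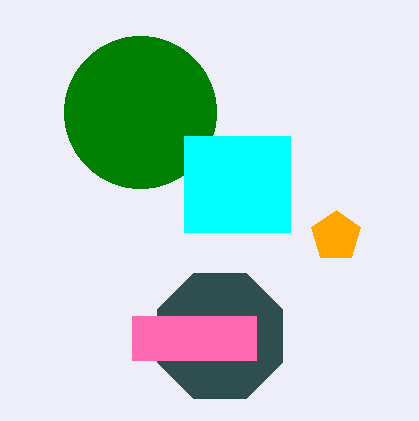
center_x_1 = 140; center_y_1 = 112; radius_1 = 76; center_x_2 = 220; center_y_2 = 336; center_x_3 = 336; radius_3 = 26; px0_4 = 184; py0_4 = 136; px1_4 = 290; py1_4 = 232; px0_5 = 132; py0_5 = 316; py1_5 = 360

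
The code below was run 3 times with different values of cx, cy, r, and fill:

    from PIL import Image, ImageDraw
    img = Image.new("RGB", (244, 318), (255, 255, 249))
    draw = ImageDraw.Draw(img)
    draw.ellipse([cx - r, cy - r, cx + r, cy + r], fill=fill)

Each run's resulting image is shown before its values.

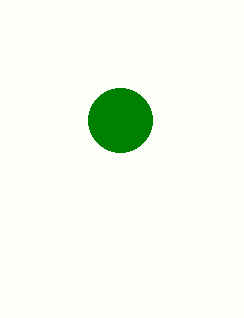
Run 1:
cx = 120; cy = 120; r = 32; fill = 'green'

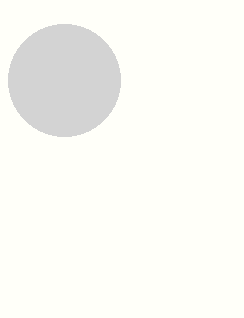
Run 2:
cx = 64; cy = 80; r = 56; fill = 'lightgray'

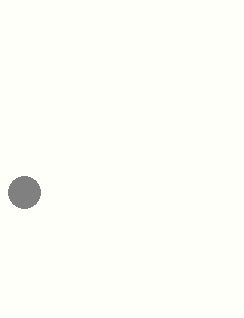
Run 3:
cx = 24, cy = 192, r = 16, fill = 'gray'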